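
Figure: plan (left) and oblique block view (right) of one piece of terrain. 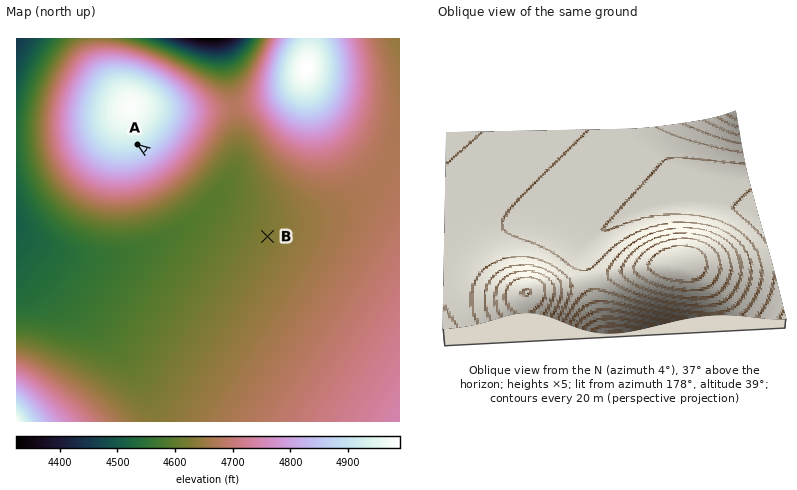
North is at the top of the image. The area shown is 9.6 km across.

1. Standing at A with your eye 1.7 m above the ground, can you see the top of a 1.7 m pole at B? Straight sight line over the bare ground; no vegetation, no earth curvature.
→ yes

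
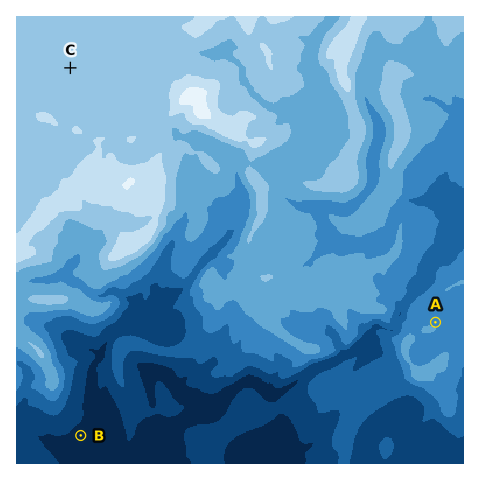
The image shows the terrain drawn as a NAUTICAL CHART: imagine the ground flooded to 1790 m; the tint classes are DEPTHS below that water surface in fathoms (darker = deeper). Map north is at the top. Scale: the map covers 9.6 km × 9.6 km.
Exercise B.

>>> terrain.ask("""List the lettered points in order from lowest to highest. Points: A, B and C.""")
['B', 'A', 'C']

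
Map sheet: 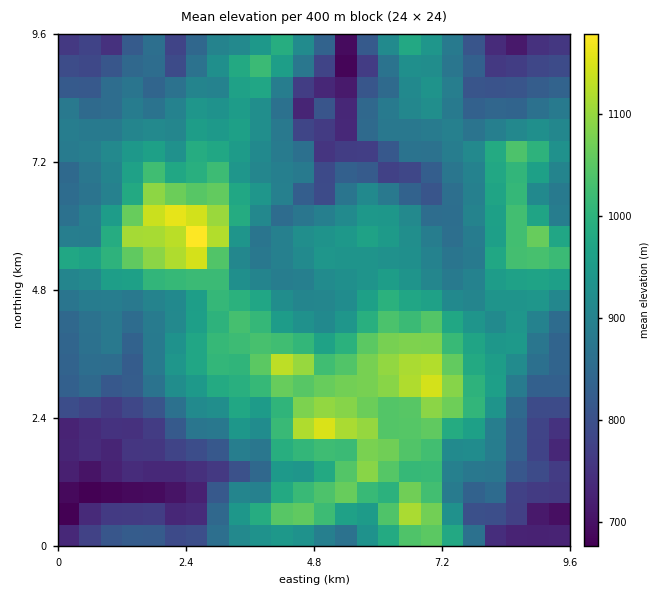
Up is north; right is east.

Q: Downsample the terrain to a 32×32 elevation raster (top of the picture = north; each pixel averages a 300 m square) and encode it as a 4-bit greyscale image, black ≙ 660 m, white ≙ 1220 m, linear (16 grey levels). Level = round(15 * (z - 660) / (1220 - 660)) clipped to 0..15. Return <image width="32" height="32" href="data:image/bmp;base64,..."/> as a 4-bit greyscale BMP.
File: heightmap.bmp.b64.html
<image width="32" height="32" href="data:image/bmp;base64,Qk12AgAAAAAAAHYAAAAoAAAAIAAAACAAAAABAAQAAAAAAAACAAATCwAAEwsAABAAAAAAAAAAAAAAABEREQAiIiIAMzMzAERERABVVVUAZmZmAHd3dwCIiIgAmZmZAKqqqgC7u7sAzMzMAN3d3QDu7u4A////ACNERURFZ3d3ZWeJqpdCIiISNDQyJGeJqZd4q8uVQzIRASIiIRNoiru6mJzKdEUyIhABEREjVmeZq7qaqmVVMzMhEiIiIjRHd4q8qalmZUQzIiIzIzNFV5iZq7qpdnZUMhIiIzRFV2iru7y6und2VDIiIiI1Zmh5ve3LqquZdlQzMzMzRXd4iazMu6q8uodUM0VTRWd4mYmqu7u7zcqYZERVVEVoiZmsy6u7zd3JiHVVVWVFaImZrNypu7zMuYh2VVVmRWiJqqqqmKu8u6mIhlVVZlZniaqpiHeaqquYh4dVVWZWZ4mqmHd3iaqah3d3ZWZmZneJmYd2d3iZiHZ4eIdmeHiZmpd2Znd4iHdmeIiImImrzMuGZmd3d3d2ZnmpmYeKu8ztlmZ3iIh3dmZpqrlmeczN7rdmd3eIh3ZWeJuoVnm83d24dVZneId1VniqhmZnm9y7qYdURnd2VFZ5qGZVZoq5m6h3ZURmVDRWeZh2VWeJmJqXdmZDUzNFZnmphmZniIeZiHZlMzM1ZWd5qodmZnd3iIh2ZCIlZmZmZ4iHdmZnZ4iIdlIzJmZmZVZmZmVVZleHiHZBQyVmd2VVVWZEVWVWdniHUiIlVodlRERVREVWRFZ5qGQhE1Z3ZTM0RDM0RVNXiJmGUhRnh2VCIzMjMkVTRmd5h1IVeJdlMhIy"/>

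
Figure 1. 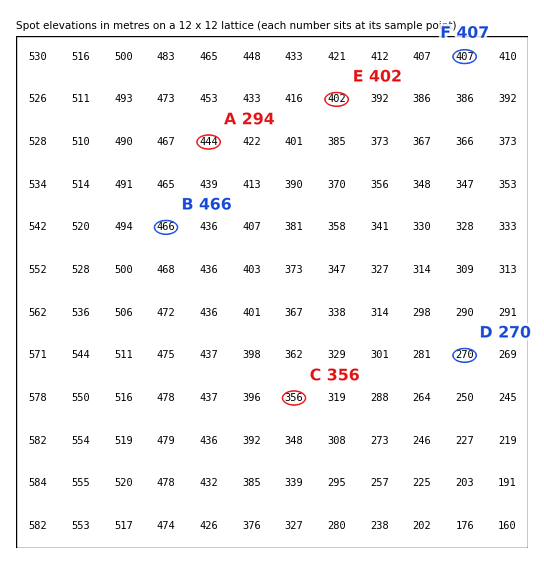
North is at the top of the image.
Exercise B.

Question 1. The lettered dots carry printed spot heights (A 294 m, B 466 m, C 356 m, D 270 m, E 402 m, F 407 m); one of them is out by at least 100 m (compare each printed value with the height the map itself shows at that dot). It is A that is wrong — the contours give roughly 444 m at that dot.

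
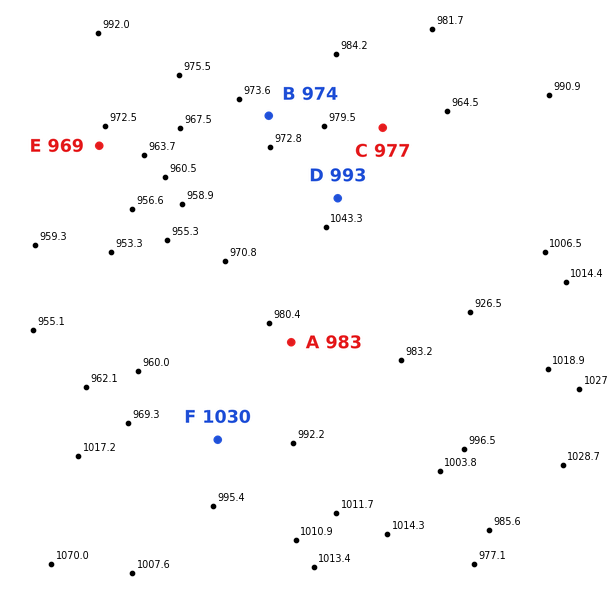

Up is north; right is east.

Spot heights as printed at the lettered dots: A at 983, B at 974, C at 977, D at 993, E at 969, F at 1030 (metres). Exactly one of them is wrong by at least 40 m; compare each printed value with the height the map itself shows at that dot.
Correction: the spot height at F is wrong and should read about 980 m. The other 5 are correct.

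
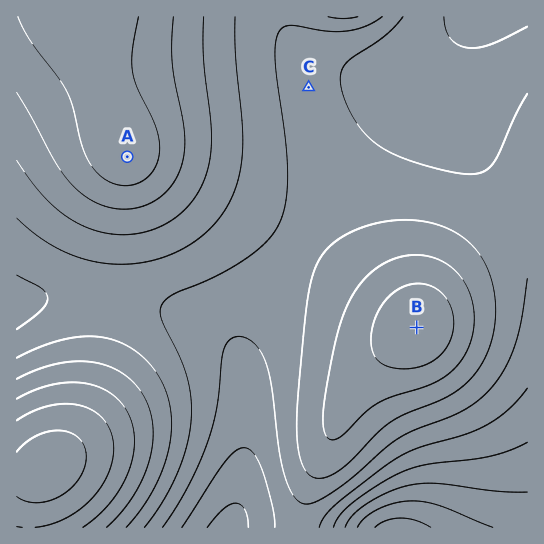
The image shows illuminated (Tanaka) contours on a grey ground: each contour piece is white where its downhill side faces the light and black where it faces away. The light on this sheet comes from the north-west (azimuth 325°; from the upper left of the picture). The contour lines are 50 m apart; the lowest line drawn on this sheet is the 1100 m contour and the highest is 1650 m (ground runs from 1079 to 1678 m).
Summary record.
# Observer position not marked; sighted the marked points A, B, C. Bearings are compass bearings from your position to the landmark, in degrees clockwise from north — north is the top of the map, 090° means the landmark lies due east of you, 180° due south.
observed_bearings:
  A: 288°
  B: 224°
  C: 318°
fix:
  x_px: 473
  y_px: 269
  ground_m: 1420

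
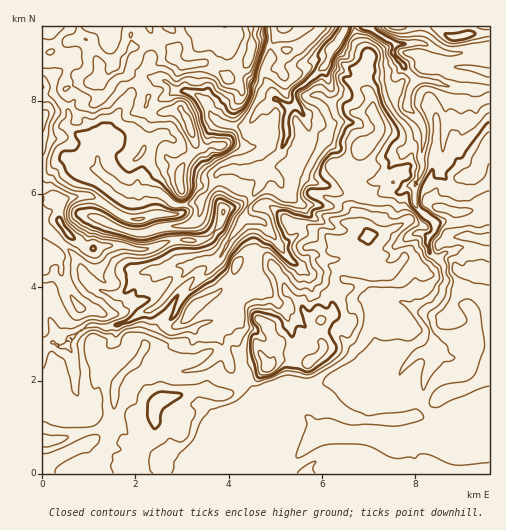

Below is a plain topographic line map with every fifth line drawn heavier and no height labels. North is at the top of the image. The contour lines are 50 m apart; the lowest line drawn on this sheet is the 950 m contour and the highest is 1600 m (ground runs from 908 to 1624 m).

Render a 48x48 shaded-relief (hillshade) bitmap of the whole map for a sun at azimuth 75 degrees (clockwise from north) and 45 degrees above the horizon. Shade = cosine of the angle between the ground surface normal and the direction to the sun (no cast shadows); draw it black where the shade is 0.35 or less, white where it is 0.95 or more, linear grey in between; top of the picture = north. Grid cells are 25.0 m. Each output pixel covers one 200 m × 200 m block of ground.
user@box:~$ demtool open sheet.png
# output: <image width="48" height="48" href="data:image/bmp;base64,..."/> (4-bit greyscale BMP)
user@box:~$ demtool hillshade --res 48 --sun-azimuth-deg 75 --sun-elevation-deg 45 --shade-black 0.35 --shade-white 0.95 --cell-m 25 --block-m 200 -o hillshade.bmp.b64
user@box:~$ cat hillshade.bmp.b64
<image width="48" height="48" href="data:image/bmp;base64,Qk32BAAAAAAAAHYAAAAoAAAAMAAAADAAAAABAAQAAAAAAIAEAAATCwAAEwsAABAAAAAAAAAAAAAAABEREQAiIiIAMzMzAERERABVVVUAZmZmAHd3dwCIiIgAmZmZAKqqqgC7u7sAzMzMAN3d3QDu7u4A////AIiJmXd5u6u6mZmZmJmIm6mZmZmZiJqpqoiJmHeJq6q6mZmZmJqpiaqZmJmZmaqpmZmZiIeIqpqqqZmZmYmqmJmpmqqZmqmZmZq6mHeJmZmaupmZmYmrqZmZqpmZmZmZmaqqqYeJh5mbypmZmYmqqZmZmIiZmZmZmaqqmHeId5qby5mZmZmaqYd5mZmZmpiZmaqql2eIZ6qqu6mJmZmqmHirqZmZqomZmZqph1eYZpqqqYmamZmZmZq7qZmZmImZmZqpd2eZd4qrqIq7qZmZmaq6mZmZh4mZmZmpZ3eZiZqpmaqql4iImaqpmZmZmImZmYmpZ4eamaqpiaqXQ3l1aaqZmZmZmImYiIm4V5iJqpmZqZqFEZqFeqqpmZmZmZmYeIq3R5mYmpmZqqhkBKuoiqu6qZmZmZmId5qVSLqHiru6mahzF6u5iL3LqpmZmZiIdqqGScp3m8uqqYhzNoy5icy7uYiJqoiZdamJmrlnq8qJiJmFEq2oiLqsyoiKyWiZdod3mIu6mahXqZmBBs2maLu8yoisx2iah3dmmrzMyXhUmpmCObp2iavMuZq8p3iqhndpzMy7q6hkaqqXiZZYqJvLqqqZmoeYd3Z83Lq6qrmIVpqpmFObl3m7qYiJmqZoeHetyIvcqqqZlViZlzbMlmmph4iZm7dHiJm9l6zLqqmpmUNqlUvcc0iHiZq6nMZYeJnLZqy5eJqpmXAqlY7WI2eJqpmrvbRpmYvIOLqGeZmHeJMGmc1SVWiYibqc7WZ4mbuFiru8qbuXiroznMgCZ2iYiryr6EiHd6Zc3LvMp2iaqsukjJI2ZXmHirzMyDaImVbO3Lpmiaqqc2vZmSBZiHZ4m6q83GWJqVr/2lJImZm9shvbhQKbhVd5q7qe+CWKqXrshVrKiLy8wwn9hoq6VGZpuqvNgmmqqXncq926maY71Urdl7yDFXiKqqvKRqupiKzcvMypmEAt7Jq7qZphOIZ5qqvJVqqImc3bu7hohTGP/bqquohlREaKqpq7dpd4mt3LuoZ4hkOe7LqpqXZ3QUiZirmtpod4mu2pqXZ4l1eMuZiImYZ4YTiHm8uspYh3ieypqYeHiHmXioiqqqlohURGnMyslYiGd9y7qYiHiIljnK3+qrt3h1Imm8zNlXmHVd3LmIiHeIcj77vtqbyGh2ImiL3dpHmYZO2omZd2Z3Uo/9qrqKuIllRFV87tg4qZde24d4hlZ3dt/4NqyauoZEIlau/rNKuZht2WV5qWaZee/EJa3KqVJVRXbP/WOLupiMl4Zpuoasu9xiFM7ad0SJZFff3HSbuqmLhmV6uoisuoZRF+7XaqWJMVnezKermIiKhmaKqau5VWZCa93nesyTA3re3Kd2Z3d5h3d6qbqXRYiJma3pm7zUAmne60R4iJmZmHaKmKqVWamrp37rerzHAkff5keaqZqpmXerh4uWesuql23tebzLMBffxXqnZ4iId3m7hoqYiruZmGz/qYrLkCrdVXYxN5mZh4q6houXi8qal2z+mqiax2pwA2U0iZmg=="/>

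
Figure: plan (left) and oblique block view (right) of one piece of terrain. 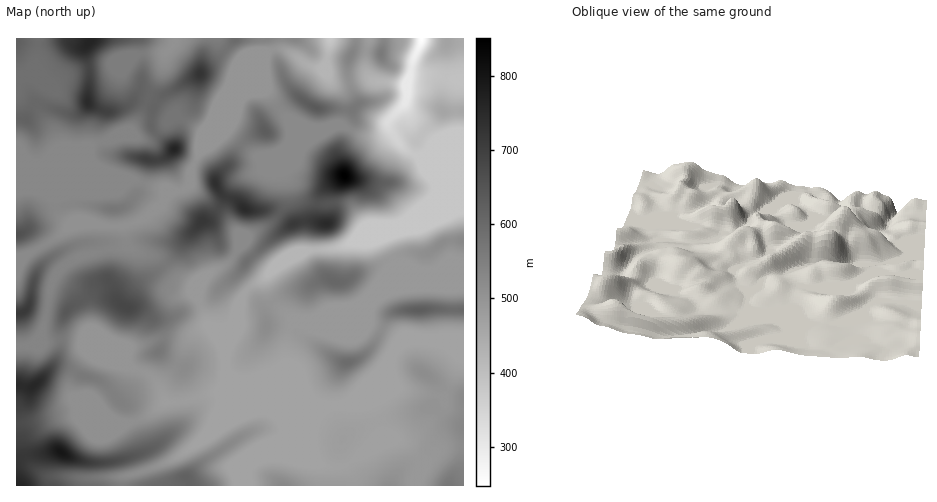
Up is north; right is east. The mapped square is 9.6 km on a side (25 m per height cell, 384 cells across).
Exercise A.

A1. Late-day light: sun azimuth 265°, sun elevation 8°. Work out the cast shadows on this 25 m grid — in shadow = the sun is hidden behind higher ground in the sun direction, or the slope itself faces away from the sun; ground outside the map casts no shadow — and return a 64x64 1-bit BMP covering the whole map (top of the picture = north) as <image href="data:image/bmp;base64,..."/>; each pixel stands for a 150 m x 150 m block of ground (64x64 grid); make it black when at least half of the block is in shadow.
<image width="64" height="64" href="data:image/bmp;base64,Qk0+AgAAAAAAAD4AAAAoAAAAQAAAAEAAAAABAAEAAAAAAAACAAATCwAAEwsAAAIAAAAAAAAA////AAAAAAB/AAAfgAAAAH+AAH8AAAAAYAAAPwAAAAAAAHweAAAAAAH8H4IAAAAAA/8H4AAAAAAD/wPwAAAAAAP+AfAAAAAAH+AA8AAAAAAfgABwAAAAAD+AAAAAAAAAP8AAAAAAAAA/8AAAAAAAAB/wAAAAAAAAH/AAAAAAAAAP/AAAAAHAAAf+AAAAAOAAB/wAAAAA+AAD+AIAAAA8AAHgBwAAABwAAcADAAAADgABwAOAAAAOADHgA4AAAAQAeeAB4AAAAAB84AzgAAAAADwAPuAAAAAAPgA/wAAAAAA+AD+BAACAAB4APYHAAOAAHgAIAPAA+AAeAIAAfAB4AA8AAAB+AGAABgAAAD+AAAAAAAADH8AAAAAAAAeHwAAAfAAAB8OHwAA/AAAPwAf+AD8AAA+AB//gPgAADgAH//wQAAAAPgP//AAAAAB+A4/wAAAAAP4BD/gAAAAH/AH//gAAAAf8Af//AAABh/wB//8AAAPD+AH//wAAA+H4Af//AAAB+eAB//8AAAH/AAP//AAAAf8GAf/wAAAA/g+A/4AAAAjwD4B/AAADiDAfAH+AAAPIPBwMf4AAHgA8AB4/wAA/AD4AfifAAD8AHwD+d8AAH5Afwfz3gAAfuB/x+OOAAB+8H/P448AAP5gf8/DH4AA/mB/jmM/gAB/YGcA8R/AAH/4AgHxn8A=="/>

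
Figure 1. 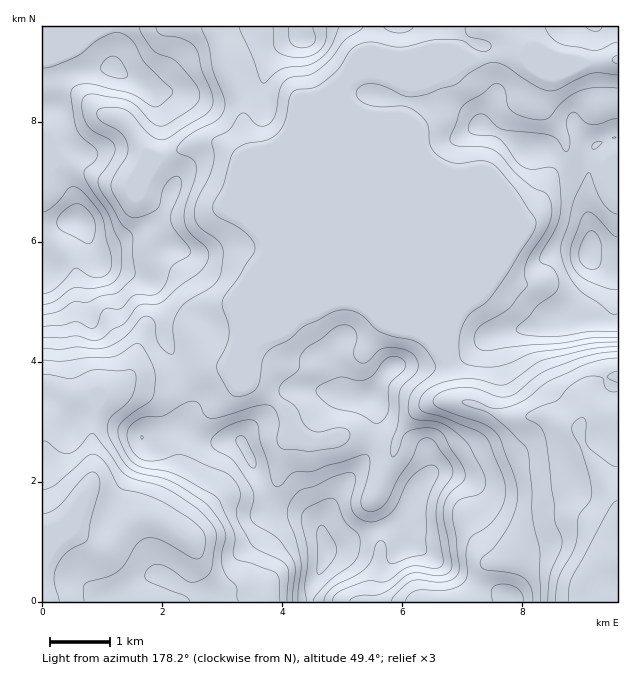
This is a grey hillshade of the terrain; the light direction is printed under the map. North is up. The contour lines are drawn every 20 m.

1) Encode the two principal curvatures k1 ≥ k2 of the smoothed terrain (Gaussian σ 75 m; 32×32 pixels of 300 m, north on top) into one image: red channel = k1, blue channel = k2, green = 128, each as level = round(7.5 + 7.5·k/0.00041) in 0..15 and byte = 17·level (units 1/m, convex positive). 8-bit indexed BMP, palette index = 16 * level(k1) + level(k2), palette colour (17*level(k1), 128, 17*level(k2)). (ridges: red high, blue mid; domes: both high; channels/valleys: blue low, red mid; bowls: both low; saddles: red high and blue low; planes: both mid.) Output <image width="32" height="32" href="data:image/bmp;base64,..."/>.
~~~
<image width="32" height="32" href="data:image/bmp;base64,Qk02CAAAAAAAADYEAAAoAAAAIAAAACAAAAABAAgAAAAAAAAEAAATCwAAEwsAAAABAAAAAAAAAIAAABGAAAAigAAAM4AAAESAAABVgAAAZoAAAHeAAACIgAAAmYAAAKqAAAC7gAAAzIAAAN2AAADugAAA/4AAAACAEQARgBEAIoARADOAEQBEgBEAVYARAGaAEQB3gBEAiIARAJmAEQCqgBEAu4ARAMyAEQDdgBEA7oARAP+AEQAAgCIAEYAiACKAIgAzgCIARIAiAFWAIgBmgCIAd4AiAIiAIgCZgCIAqoAiALuAIgDMgCIA3YAiAO6AIgD/gCIAAIAzABGAMwAigDMAM4AzAESAMwBVgDMAZoAzAHeAMwCIgDMAmYAzAKqAMwC7gDMAzIAzAN2AMwDugDMA/4AzAACARAARgEQAIoBEADOARABEgEQAVYBEAGaARAB3gEQAiIBEAJmARACqgEQAu4BEAMyARADdgEQA7oBEAP+ARAAAgFUAEYBVACKAVQAzgFUARIBVAFWAVQBmgFUAd4BVAIiAVQCZgFUAqoBVALuAVQDMgFUA3YBVAO6AVQD/gFUAAIBmABGAZgAigGYAM4BmAESAZgBVgGYAZoBmAHeAZgCIgGYAmYBmAKqAZgC7gGYAzIBmAN2AZgDugGYA/4BmAACAdwARgHcAIoB3ADOAdwBEgHcAVYB3AGaAdwB3gHcAiIB3AJmAdwCqgHcAu4B3AMyAdwDdgHcA7oB3AP+AdwAAgIgAEYCIACKAiAAzgIgARICIAFWAiABmgIgAd4CIAIiAiACZgIgAqoCIALuAiADMgIgA3YCIAO6AiAD/gIgAAICZABGAmQAigJkAM4CZAESAmQBVgJkAZoCZAHeAmQCIgJkAmYCZAKqAmQC7gJkAzICZAN2AmQDugJkA/4CZAACAqgARgKoAIoCqADOAqgBEgKoAVYCqAGaAqgB3gKoAiICqAJmAqgCqgKoAu4CqAMyAqgDdgKoA7oCqAP+AqgAAgLsAEYC7ACKAuwAzgLsARIC7AFWAuwBmgLsAd4C7AIiAuwCZgLsAqoC7ALuAuwDMgLsA3YC7AO6AuwD/gLsAAIDMABGAzAAigMwAM4DMAESAzABVgMwAZoDMAHeAzACIgMwAmYDMAKqAzAC7gMwAzIDMAN2AzADugMwA/4DMAACA3QARgN0AIoDdADOA3QBEgN0AVYDdAGaA3QB3gN0AiIDdAJmA3QCqgN0Au4DdAMyA3QDdgN0A7oDdAP+A3QAAgO4AEYDuACKA7gAzgO4ARIDuAFWA7gBmgO4Ad4DuAIiA7gCZgO4AqoDuALuA7gDMgO4A3YDuAO6A7gD/gO4AAID/ABGA/wAigP8AM4D/AESA/wBVgP8AZoD/AHeA/wCIgP8AmYD/AKqA/wC7gP8AzID/AN2A/wDugP8A/4D/AHOnp7inhoaXlaiXh3KQ9/FAYLKgMHCggqTq7Mhzc4aXk7qnhpa4qbeko7V1ZFD2+Ma2tPdxtvjikqS01YRihZeEp5dldqipl3GT+aaWkrP4yLmR5/b5+XJjhIW3x5VzdoeFlZWEp5ZzUVKztpeDpvinuKKmqNemkZaFhpeot4SGhYaFyIWEg3NjZLbap6TX6aa009e352KCuJeVh3aVdnWnhHO3lnV0dHXEtaa2pLi45nFAtejmUWOnuZaGhpeYhKiFYYSygWKVx6djxMSDp5fo13CT+ffFxLe5loaFqJaEp7diYsTZ5taXhnP5xJOFhaf3pIC26eq0p6eEh4Wog5aV2JKSyPzGlqbH1/hzZHWDY6TWcZX5lZS5lpWohYaUqYXJosL3/bWntsTp+JR1hpVjY9WS4uvn1silhaeFdIaYlbiVopPGpKeXg4PG1YSFppeW2MeAkIBwkKBwcYWFdZWXhXVkc4SVlZeYY2OktrfIyNf6pYJgUFByx6eFlXWFqXOVdXSDZKa3hoZ1dYaXlpanlOT2t9Xmxra4qHZ0c3KTdpWElZNit7d2hnaGlpenl7Zjk/z4s5XFqJaVg4ODcWCHlrfYlpDIl3WYhYeGdJen2aaikpGEhaXq1+bm6NfFxpel2KXHcLSGh6iFh3d2hIS4t3N1h4eHk6i319fZ5/f4t3OkY8Zyw3OFlHR3d4eHhYOEh3d3d4eFdIaGl7elhKXKk7a3tNbqlZaXg4Z3h3eHh4eHd4eHd3d2haZzcrKlt7qzt+y1pLaVl6eWhYeHh4d3h3eHh4d3d3d0tNZyx/nGlXLG2KZypun4x6WWhoeHd4d3h4eHh4eHd4eA59TY+qSjt/jGtLSV1nSFloWHh4d3d4eHh4eHh3eHh3Vgtpb5k7L7+8hwlMbUU1R1h4eHh4eHh4eHh4eHd3d3dWJztvZzYtXmcmBTtvh0c3aHh4d3h4eHh4eHd3d3d3eDlZPGxXSFxcCBYoWV+caWhHd3d4eHh4eHh4eHh4d3caSlo6e3doeWyMmlg4O1x6dzd4eHh4eHh4eHh4WUg2Jy6si0hMd2d7fH2NaAw5Bwk3V0k4aHh4eHh3eHlNjWpvTo2bWE2ceG5oNigJHpt5WllaTpkoeHh4eHd3aFhNnqxpZ1o8eUt8jXUHBQtdioydizlPmCdoeHhpaWpqeVtseVZXWU6XSUhcORtub3x8nKpoCW52Jyg4amuJaGhoZ1lrmmlnOn2MiWx/bp2LeWl7ZzcofWo6WigYaGh3eHdoWVp4V0dYGiknZ0ham5poSouYJ0drfl6tmBYnSDg3V2hpaVdXaDg6Nxd3eFk8SDUpSkgoaXhrfq6cPExNjXtaamhoaHlbfIycY="/>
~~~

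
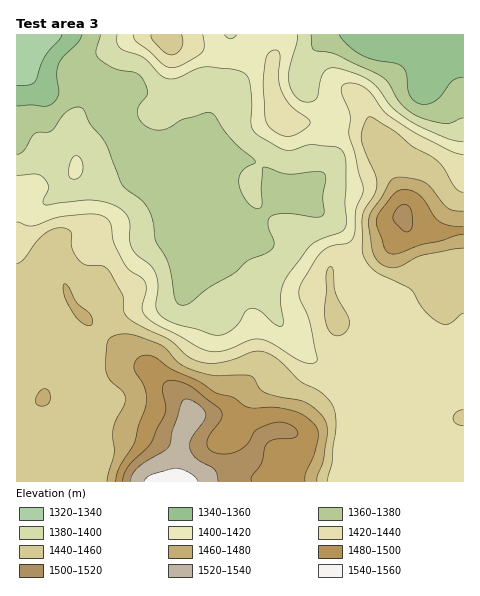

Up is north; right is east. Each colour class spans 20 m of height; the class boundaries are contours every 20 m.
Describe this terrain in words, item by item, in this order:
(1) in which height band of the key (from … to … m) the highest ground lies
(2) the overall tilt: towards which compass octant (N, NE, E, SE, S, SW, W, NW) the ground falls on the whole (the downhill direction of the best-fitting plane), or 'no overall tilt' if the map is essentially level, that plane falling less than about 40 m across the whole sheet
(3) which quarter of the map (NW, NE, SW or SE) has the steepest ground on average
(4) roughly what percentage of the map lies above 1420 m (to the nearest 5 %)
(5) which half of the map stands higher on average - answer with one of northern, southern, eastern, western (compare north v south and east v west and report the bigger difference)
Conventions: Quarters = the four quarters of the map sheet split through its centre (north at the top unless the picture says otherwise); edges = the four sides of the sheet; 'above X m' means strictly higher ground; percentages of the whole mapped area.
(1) The highest ground lies in the 1540–1560 m band.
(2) Overall the map slopes down towards the north.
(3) The north-east quarter is the steepest part of the map.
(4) Ground above 1420 m makes up about 55 % of the sheet.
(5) The southern half stands higher on average than the northern half.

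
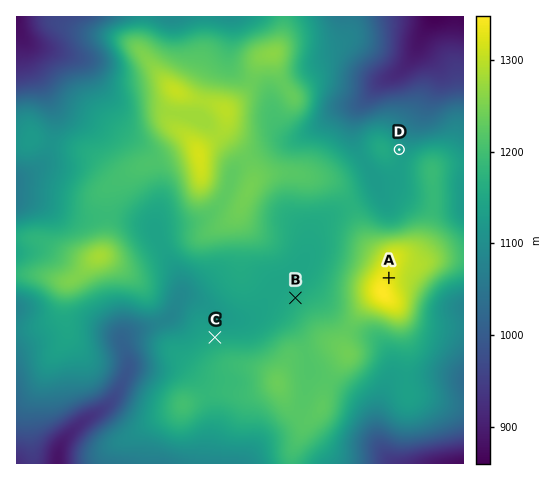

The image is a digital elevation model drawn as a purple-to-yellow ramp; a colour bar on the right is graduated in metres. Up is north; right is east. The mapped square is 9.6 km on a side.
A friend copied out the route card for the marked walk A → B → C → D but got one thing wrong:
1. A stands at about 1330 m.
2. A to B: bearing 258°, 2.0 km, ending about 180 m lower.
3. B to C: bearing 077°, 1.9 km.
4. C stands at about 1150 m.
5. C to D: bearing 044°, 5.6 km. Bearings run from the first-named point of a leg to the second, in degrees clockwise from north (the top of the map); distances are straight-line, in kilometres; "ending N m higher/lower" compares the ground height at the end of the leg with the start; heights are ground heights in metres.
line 3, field bearing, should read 244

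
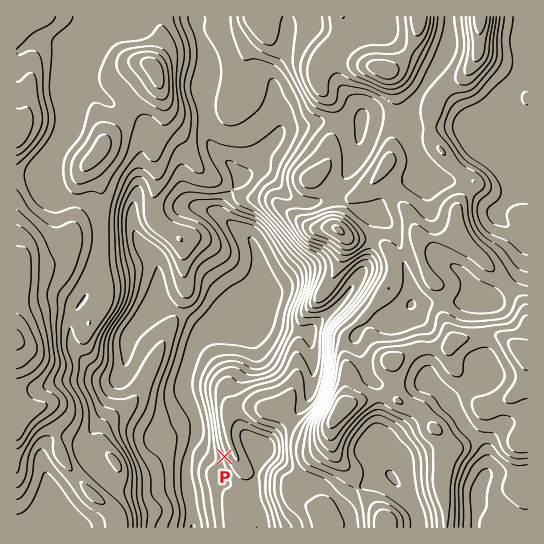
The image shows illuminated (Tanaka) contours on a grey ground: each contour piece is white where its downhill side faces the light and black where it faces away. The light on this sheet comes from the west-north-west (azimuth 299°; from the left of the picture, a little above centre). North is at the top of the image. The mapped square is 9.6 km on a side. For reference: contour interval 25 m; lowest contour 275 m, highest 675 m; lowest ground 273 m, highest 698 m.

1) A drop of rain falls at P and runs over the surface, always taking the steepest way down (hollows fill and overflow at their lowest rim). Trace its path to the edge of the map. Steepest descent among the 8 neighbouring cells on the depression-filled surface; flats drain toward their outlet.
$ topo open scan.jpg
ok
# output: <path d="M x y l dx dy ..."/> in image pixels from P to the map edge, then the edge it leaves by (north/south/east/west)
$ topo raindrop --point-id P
<path d="M225 457l-14 0-13-14-1 0-7 7-1 3 0 4-2 1 0 8-1 1 0 12 1 2 0 16 4 8 2 22"/>
exit: south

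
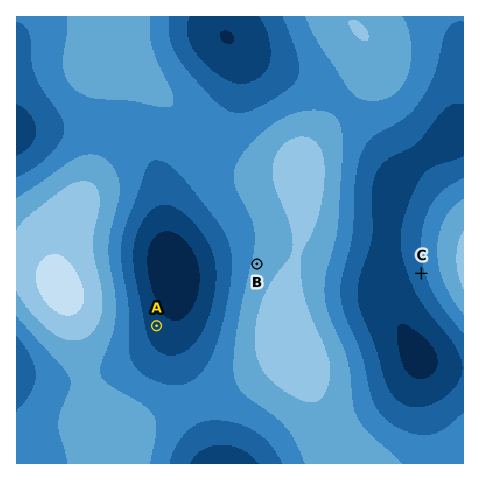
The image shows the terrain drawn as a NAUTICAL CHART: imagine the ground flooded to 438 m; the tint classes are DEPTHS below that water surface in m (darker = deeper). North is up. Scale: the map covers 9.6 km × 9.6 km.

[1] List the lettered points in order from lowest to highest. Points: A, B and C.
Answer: A C B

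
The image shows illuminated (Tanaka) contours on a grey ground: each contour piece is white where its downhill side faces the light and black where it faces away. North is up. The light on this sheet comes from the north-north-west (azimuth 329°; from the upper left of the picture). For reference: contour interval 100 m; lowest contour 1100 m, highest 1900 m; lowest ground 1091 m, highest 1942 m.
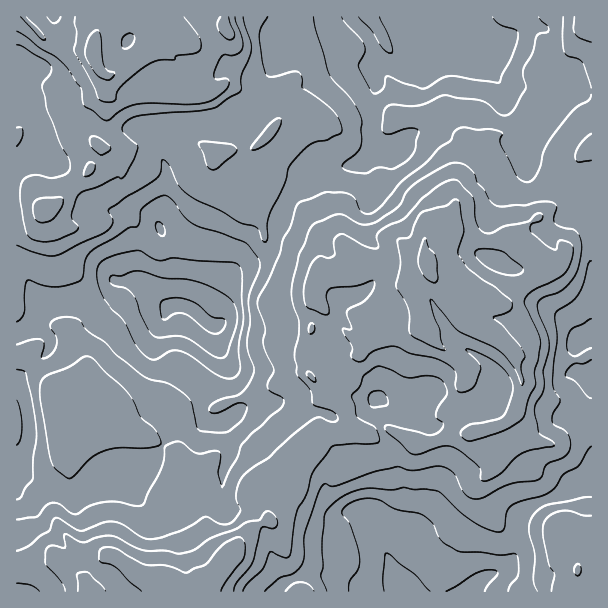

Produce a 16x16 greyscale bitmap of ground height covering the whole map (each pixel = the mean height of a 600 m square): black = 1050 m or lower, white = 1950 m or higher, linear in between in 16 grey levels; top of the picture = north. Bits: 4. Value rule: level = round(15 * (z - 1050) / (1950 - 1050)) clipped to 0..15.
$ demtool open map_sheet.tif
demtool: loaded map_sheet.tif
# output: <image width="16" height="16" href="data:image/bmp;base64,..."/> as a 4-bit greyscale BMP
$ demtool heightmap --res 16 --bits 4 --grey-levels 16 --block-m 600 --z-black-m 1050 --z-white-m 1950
<image width="16" height="16" href="data:image/bmp;base64,Qk32AAAAAAAAAHYAAAAoAAAAEAAAABAAAAABAAQAAAAAAIAAAAATCwAAEwsAABAAAAAAAAAAAAAAABEREQAiIiIAMzMzAERERABVVVUAZmZmAHd3dwCIiIgAmZmZAKqqqgC7u7sAzMzMAN3d3QDu7u4A////AKzN3ahkIzNpmrqruWQ0VXl3iIiqdFV3Zmh3iJqYiJmGaYh2eaqZq5d5h2VoqYmqpmd1Q2mqq7ymVlMRabvN3aZmQiNZu87cuIhURWirzsu6qoZnh5ityqmaqImXdnmoiZqpiZl2V4h5msupiIZmZneb7cuXZENEd7zt3JdkQzRp"/>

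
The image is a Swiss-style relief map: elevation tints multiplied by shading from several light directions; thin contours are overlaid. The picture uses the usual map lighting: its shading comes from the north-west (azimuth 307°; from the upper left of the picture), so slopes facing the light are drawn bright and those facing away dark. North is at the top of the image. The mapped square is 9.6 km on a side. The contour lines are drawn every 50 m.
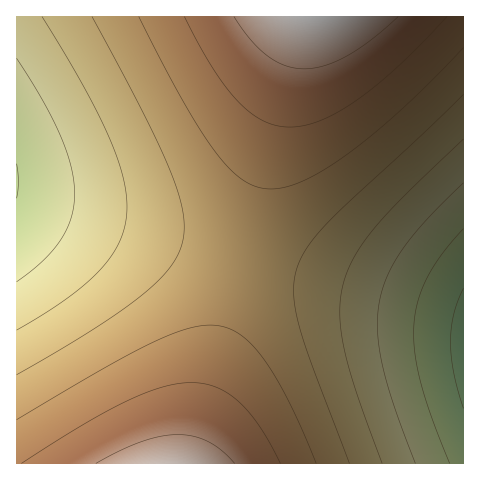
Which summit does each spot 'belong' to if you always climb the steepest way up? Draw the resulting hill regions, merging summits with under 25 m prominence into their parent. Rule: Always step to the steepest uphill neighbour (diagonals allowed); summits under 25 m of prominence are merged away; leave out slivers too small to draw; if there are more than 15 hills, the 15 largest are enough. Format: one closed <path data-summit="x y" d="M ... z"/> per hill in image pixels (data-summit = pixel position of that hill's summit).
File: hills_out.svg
<path data-summit="316 17" d="M463 16l-446 0-1 184 447 116z"/><path data-summit="172 463" d="M19 200l-3 1 1 263 447-1 0-147-2-1z"/>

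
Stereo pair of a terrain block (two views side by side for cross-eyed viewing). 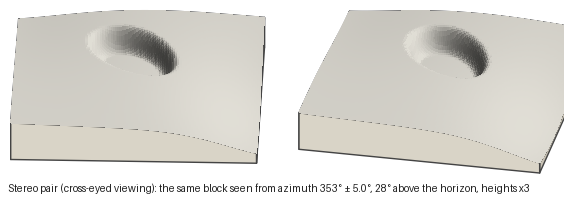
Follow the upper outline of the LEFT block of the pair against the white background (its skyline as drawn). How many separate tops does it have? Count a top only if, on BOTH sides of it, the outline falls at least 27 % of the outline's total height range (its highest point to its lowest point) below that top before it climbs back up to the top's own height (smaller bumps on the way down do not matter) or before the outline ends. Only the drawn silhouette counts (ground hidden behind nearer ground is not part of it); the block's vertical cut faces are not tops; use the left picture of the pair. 0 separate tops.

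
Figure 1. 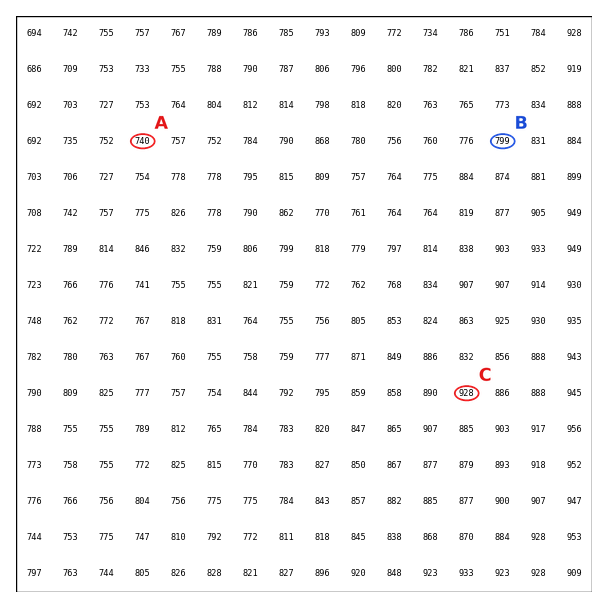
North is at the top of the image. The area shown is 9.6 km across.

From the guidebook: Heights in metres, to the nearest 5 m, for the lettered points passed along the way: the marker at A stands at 740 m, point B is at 800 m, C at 930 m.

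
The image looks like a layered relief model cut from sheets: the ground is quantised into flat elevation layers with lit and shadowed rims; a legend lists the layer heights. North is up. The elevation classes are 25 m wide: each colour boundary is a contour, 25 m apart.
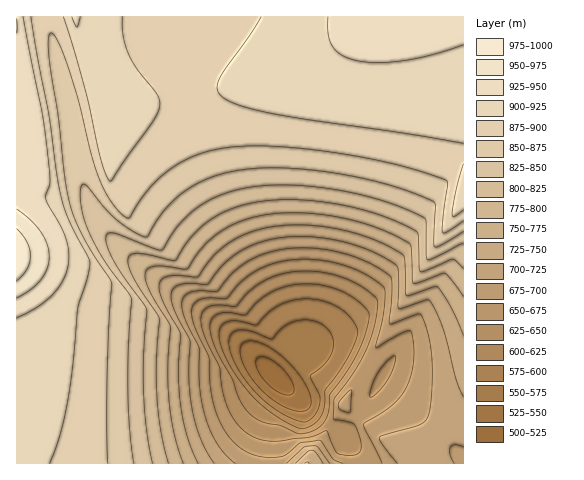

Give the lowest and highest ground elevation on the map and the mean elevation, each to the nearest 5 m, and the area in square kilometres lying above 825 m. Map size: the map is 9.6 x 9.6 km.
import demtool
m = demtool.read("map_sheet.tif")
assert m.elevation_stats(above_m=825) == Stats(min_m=515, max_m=995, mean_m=810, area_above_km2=53.9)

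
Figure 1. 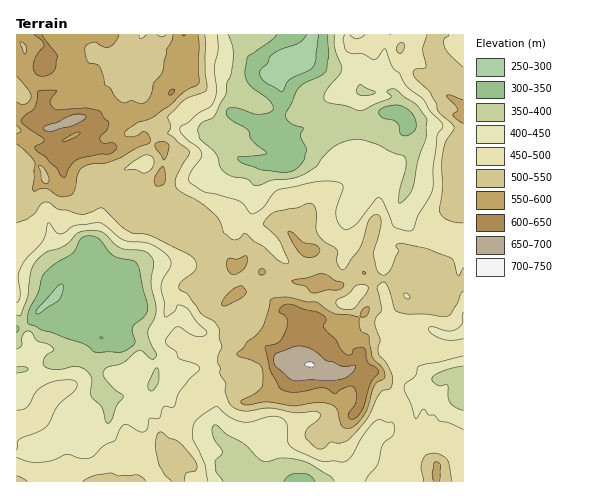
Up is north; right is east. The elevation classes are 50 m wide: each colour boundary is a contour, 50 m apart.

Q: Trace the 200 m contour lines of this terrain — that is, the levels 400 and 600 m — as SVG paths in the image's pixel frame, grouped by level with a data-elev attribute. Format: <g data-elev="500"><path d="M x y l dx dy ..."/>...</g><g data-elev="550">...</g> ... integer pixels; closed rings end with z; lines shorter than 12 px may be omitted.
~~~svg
<g data-elev="400"><path d="M223 481l-7-10-1-11 7-8-9-17-1-7 3-3 12 10 19 10 16 16 5 1 16-4 18 2 10 4 19 12 4 5"/><path d="M463 410l-8-3-5-5-3-17-9 0-5-3-1-3 2-4 10-4 19-5"/><path d="M151 391l-3-3 0-5 9-15 2 3-1 11-4 7z"/><path d="M17 367l8 0 3 2-4 3-7 1"/><path d="M17 315l2 1 2-1 6-16 4-26 4-11 12-10 12-3 7-4 14-13 12-2 9 2 18 15 7 2 19 2 5 4 3 5 1 6-3 18 5 27-8 22 1 7 8 15-3 4-2 0-9-8-5 0-15 12-14 4-5 3-1 4 2 5 10 10 8 7-6 10-7 16-4 1-4-16-11-11 1-17-7-9-9-4-19 4-11-3-3-3 1-5 3-4 6-4 0-3-4-3-13-5-4-7-3-2-3 0-2 3-2 4 0 7-5 4"/><path d="M361 95l-4-3 3-7 15 8-6 2z"/><path d="M335 35l0 14 7 21-3 5-13 17-2 6 1 3 37 9 27-11 2-3-4-4 6-3 23 16 11 14-1 19-8 23-5 25-4 10-9 7-1 0-1-4 8-31-1-11-27-12-16-5-12 0-13 5-10 8-12 14-11 8-11 3-21 2-16 6-9-7-16-3-8-5-3-5-3-11-17-15-2-10 4-8 12-6 12-22 1-10 4-10 2-17-1-11-3-11"/></g><g data-elev="600"><path d="M349 418l6 1 7-9 8-25 8-11 0-4-10-8-2-11-3-4-8 1-5 7-3 0-4-3-8-13-11-12 2-8-4-4-30-10-9 0-4 6 6 5 2 3 0 7-2 7-7 10-13 4 5 24 9 16 5 4 9 1 30-4 12 6 9-6 9-2 3 6 0 8-2 6-5 8z"/><path d="M62 177l4 0 4-11 7-6 22-6 11 0 6-4 1-3-4-4-9 1-4-3 0-4 7-8 2-6-10-12-12-3-32 1-5-7 6-11-17 0-1 1-1 8-3 8-8 6-5 7 4 5 19 12-1 4-8 4 0 3 11 8 10 11z"/><path d="M62 142l1-2 10-6 7-1-5 4z"/><path d="M169 94l3 1 2-6-3 1z"/><path d="M34 35l8 5 2 4 0 2-9 12-2 8 2 7 7 3 7-1 5-4 4-14-16-22"/></g>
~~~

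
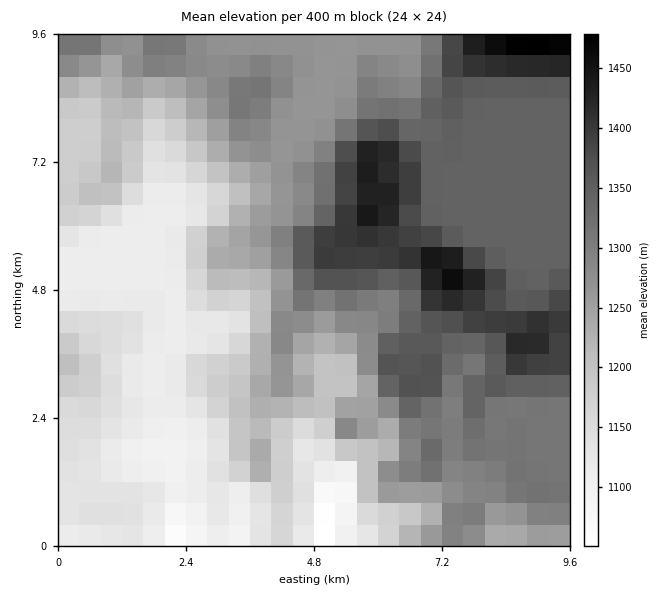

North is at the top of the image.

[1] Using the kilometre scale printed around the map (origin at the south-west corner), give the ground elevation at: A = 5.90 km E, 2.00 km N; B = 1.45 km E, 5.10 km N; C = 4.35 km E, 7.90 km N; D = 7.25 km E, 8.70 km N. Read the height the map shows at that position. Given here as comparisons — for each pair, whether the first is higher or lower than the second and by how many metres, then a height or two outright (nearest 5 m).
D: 255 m higher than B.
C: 155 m higher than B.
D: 150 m higher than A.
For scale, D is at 1365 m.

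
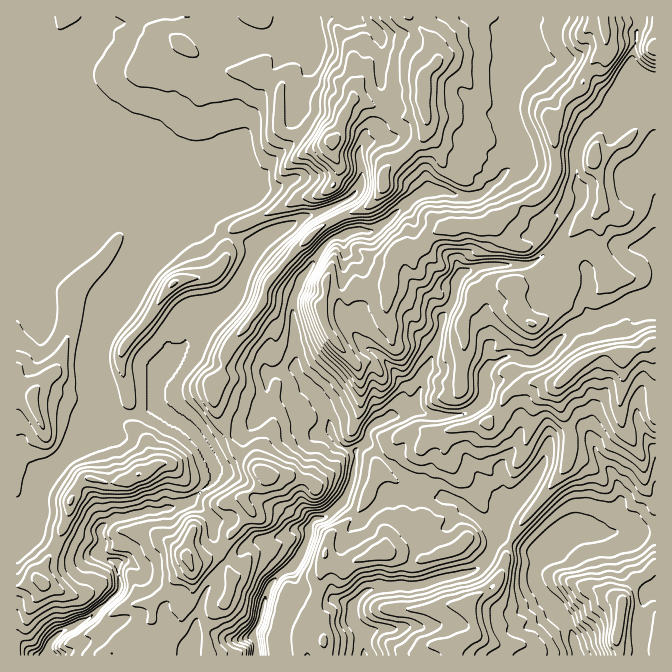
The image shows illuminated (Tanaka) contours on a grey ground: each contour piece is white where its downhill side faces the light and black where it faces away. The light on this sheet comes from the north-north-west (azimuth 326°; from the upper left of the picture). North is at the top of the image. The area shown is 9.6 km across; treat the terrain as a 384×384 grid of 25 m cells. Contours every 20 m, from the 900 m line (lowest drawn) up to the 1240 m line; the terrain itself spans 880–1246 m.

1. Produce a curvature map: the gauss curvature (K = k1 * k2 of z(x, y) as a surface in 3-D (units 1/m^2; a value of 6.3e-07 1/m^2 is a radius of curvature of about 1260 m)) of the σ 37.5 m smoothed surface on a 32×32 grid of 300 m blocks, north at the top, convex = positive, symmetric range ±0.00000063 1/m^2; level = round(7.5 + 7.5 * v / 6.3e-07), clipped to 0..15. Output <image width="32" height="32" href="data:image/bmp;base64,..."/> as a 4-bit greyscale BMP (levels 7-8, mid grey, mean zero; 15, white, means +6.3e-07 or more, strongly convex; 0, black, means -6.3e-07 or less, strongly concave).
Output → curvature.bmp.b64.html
<image width="32" height="32" href="data:image/bmp;base64,Qk12AgAAAAAAAHYAAAAoAAAAIAAAACAAAAABAAQAAAAAAAACAAATCwAAEwsAABAAAAAAAAAAAAAAABEREQAiIiIAMzMzAERERABVVVUAZmZmAHd3dwCIiIgAmZmZAKqqqgC7u7sAzMzMAN3d3QDu7u4A////AEb1p4eJL8eKdqeYaGiZmjZ0iDh3dGoHhqVoZ2mIdZeYpm8Yd5fJ6Hh312ioZ4l29kt4yIRYh5o1iHh3hqlLpia0lVmH9llGZ3WViHmFV3eJhktWdIhJe3uXxnjEDYd4hohmqXf3k9OPOHeHpXmIh4Z3+oaIcapnQod3iIh4aYZ3hmNciIODiF83d3h4WFd4h3daaLx3lvpnqId4h6qqZ4ZoZ3lmZ3ZXliR4h4d4p5eJi3h3aHdYiIi1iYhMd6F3iHeHd3dqd3eHdndaeGdmh5h2d4d3XZd4eIfDd8Zmi4lniZhmh3col2eIV4dYlYmGl3hoX4iHp4dqiJxXiIeHdZZ4d3dXh3iHeHeYiKd9loeHeHiIhqeJtqyHZ4dXdnd3eHeIiH+IV2g8V6ZmpqiIeId4eHd0V6ZlvWdoa6aQZ3eHiIh4eHhndqNomTiGf2eGh4iHd3h4WnykaGd7WYh3l5eIiHd4h3hnNCRkp4l2hXd3iIiIiIiHhZ9f9JeGeFeGh4iIiId3d3imsGaIeHmKt4eIiIh3d3h2P7Z1VoeIeJaHiIh3iId4l4c4eJd3d7d2h4h3d4eHiHiJdmeYd3aUd4h3d3iId3hpeIiHiYh2hrV3d4d4iHd4h4hod2l4h3pb4neIiIeHeHd6aId4d3h2iA94h4h4eHiHdZWYd4h3eHiV"/>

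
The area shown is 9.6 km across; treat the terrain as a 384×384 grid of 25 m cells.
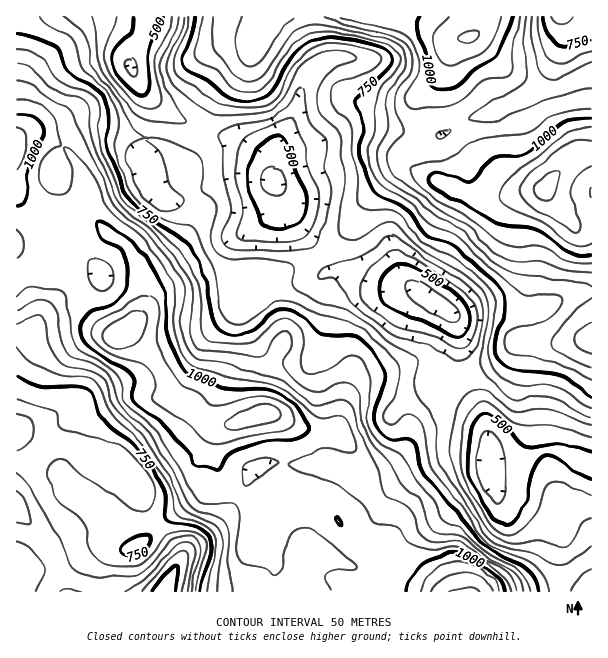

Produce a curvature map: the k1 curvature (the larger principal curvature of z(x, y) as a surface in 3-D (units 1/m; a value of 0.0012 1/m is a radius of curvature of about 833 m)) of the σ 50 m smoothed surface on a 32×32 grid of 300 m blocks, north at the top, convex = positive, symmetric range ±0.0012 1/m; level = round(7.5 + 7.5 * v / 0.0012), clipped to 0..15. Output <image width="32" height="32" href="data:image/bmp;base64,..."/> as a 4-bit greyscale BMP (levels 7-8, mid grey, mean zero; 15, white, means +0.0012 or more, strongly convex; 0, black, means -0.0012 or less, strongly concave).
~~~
<image width="32" height="32" href="data:image/bmp;base64,Qk12AgAAAAAAAHYAAAAoAAAAIAAAACAAAAABAAQAAAAAAAACAAATCwAAEwsAABAAAAAAAAAAAAAAABEREQAiIiIAMzMzAERERABVVVUAZmZmAHd3dwCIiIgAmZmZAKqqqgC7u7sAzMzMAN3d3QDu7u4A////ALmImMmJ3Jiom6iIq679upqrqrvcd63ZqZiIiLvfrLmaqIqs/5N76odouorK+le4WIi5iY75nMqIi7iclupFuWmKqJmY7tupmquom6nqZpqae5mpdY3LmaqqiZmquHd7qbqZh3afm3eYiHupmKVpnJe5qHd625pniHe/u6enepqIepiIacmtp4u8+2vIp2mneGmaqpu6vv//3Pc6yrdrl4madnv+uqmu+4n7epm5jIeKiZZaudy5mbdoy6loupuYeZnJa6zpmYioZ7q7rN3LmYmavd7Mxmmr24i7q8uK7bzcl4z/26WHae27u4eYZc2qupWcqP6YlkjMibh4h0W9hnm5u3W9u5d5qWqmd3dnq6d4vKpmzbqavLlpmHZ4iJuIiKqZie6Zm7vOyZmIipmrmKqah638m5Z3d7yqicp5uoe+qpjv2YvKl3Z7yoi5e6mJ/LqZ/HZpq6mXaLuWi+27vti3evlXqqqFV4iLu+/Im+6WpW/5dqqph3mpec/rqJqe+ci/pnnKqod4h6zLhoqoee7MrKndqJqIaJaIm5eJiXiqqqu8uJmamqm6qZyYmHiJmamc64ipm7zJq7q/2aiIiYipardZ2njNt5qpmuu3i7mbmouVWu/Kvbdndka8qauYiomrqJmM2q26hnd7zN25qHiZiqmYadmMu7zO/smr66d4"/>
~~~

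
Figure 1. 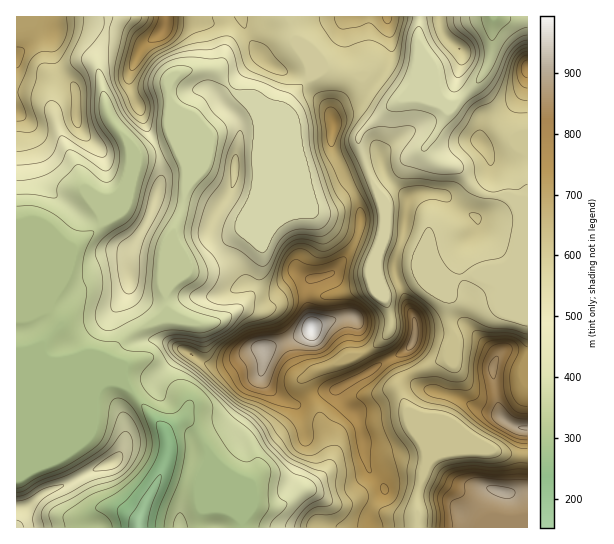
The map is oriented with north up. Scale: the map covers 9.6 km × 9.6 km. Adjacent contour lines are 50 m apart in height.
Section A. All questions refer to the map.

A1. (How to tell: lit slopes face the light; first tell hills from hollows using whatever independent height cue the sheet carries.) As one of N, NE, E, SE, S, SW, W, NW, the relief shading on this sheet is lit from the S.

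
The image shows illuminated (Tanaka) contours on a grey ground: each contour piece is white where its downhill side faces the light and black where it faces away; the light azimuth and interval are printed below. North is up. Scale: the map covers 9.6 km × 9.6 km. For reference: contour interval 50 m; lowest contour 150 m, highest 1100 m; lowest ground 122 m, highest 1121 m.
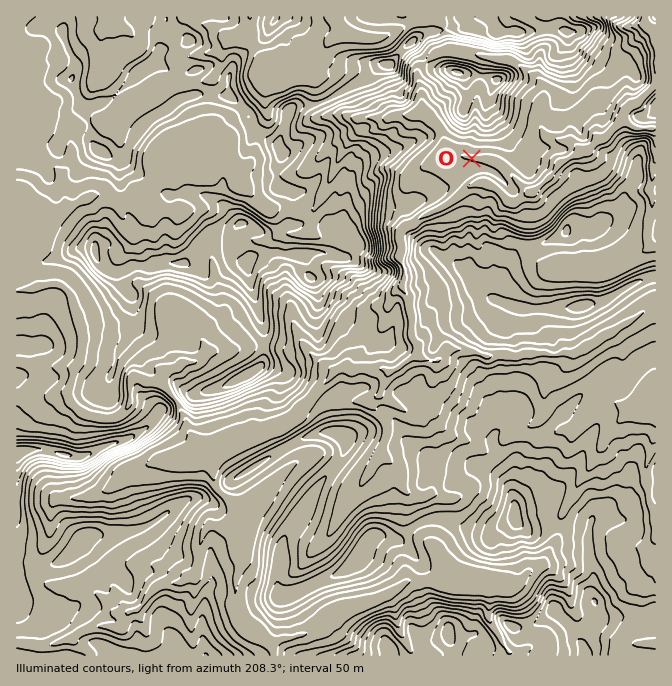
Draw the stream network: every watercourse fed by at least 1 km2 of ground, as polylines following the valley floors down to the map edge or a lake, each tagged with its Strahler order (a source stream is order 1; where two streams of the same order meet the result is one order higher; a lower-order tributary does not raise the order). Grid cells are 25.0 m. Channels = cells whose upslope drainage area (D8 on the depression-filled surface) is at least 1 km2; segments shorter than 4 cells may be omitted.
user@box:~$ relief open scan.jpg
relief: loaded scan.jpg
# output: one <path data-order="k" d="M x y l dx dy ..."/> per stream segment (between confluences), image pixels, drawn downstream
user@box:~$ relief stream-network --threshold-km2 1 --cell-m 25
<path data-order="1" d="M115 628l7 0 2-1 1-3 0-4 2-2 0-4 1-2"/><path data-order="2" d="M128 612l10-4 7-6 2-5 12-12 3-1 17 0 10-7 3 0 5-5 0-4 2-1 0-7 1-2 0-16 4-7 0-3 6-7 10 0 12-10"/><path data-order="1" d="M484 588l-7-6"/><path data-order="2" d="M477 582l-70 0-3 2-6 4-4 2-4 4-13 6-3 0-2 2-5 0-7 3-8 0-2 2-5 0-1 1-4 0-3 4-5 2 0 1-4 0-11 13-13 7-7 0-7 3-8 0-5 4-9 0-6-7-2-3-10-5-13-15 0-14-2-1 0-17 4-5 0-3 1-2 0-3 2-3-7-7 0-23-3-4 0-15"/><path data-order="1" d="M537 567l-7 5-2 0-10 12-11 0-2-2-28 0"/><path data-order="1" d="M655 540l0-15-1-1 0-9-2-1 0-7-3-5 0-15-2-2 0-12-2-1 0-4 2-1 0-5 3-7 0-8 2-2 0-3 2-2 0-5 1-2 0-30"/><path data-order="1" d="M337 522l7-14 8-10 0-1 6-7 6-10 3-3 3-9 4-3 3-8 5-5"/><path data-order="3" d="M232 515l0-5-8-15"/><path data-order="1" d="M257 500l-18 0-7-3-5 0-3-2"/><path data-order="1" d="M58 498l20 0 2-1 10 0 2-2 3 0 17-8 13-14 9-1 23-12 27 0 1-2 9 0 5-3 23 0"/><path data-order="3" d="M224 495l-9-8 0-5-1-2 0-18 8-7"/><path data-order="1" d="M428 495l-3 2-10 0-7-4-4-5-2-3 0-7-5-10-13-13-2 0 0-3"/><path data-order="3" d="M222 455l3-3 4 0 3-4"/><path data-order="2" d="M382 452l0-7 5-8 0-12-3-7-14-13 0-5 7-3 3-4"/><path data-order="3" d="M232 448l2 0 3-3 3 0 4-3 3 0 3-4 7 0 3-3 5 0 3-3 9 0 40-40 0-2 17-17 1-3"/><path data-order="1" d="M604 442l3-7 32-32"/><path data-order="1" d="M408 412l-10-5-3-4-5-1-3-4-7-3 0-2"/><path data-order="1" d="M599 403l5-5 8 0 7 7 10 0 1-2 9 0"/><path data-order="2" d="M639 403l16 0"/><path data-order="2" d="M172 395l5 5 8 17 0 5 2 1 0 4 2 3 6 8 0 2 7 7 0 1 30 0"/><path data-order="2" d="M380 393l4-6 0-4 1-1 2-9 3 0 4-3"/><path data-order="3" d="M335 370l7-3 3 0 2 1 23 0 2 2 5 0 1-2 6 0 1 2 9 0"/><path data-order="3" d="M394 370l6-3 12-10 3 0 2-2 0-12"/><path data-order="1" d="M595 347l-16 8-29 0-1-2-25 0-7 4-3 0-2-2-5 0-2-2-5 0-2 2-8 0-3 2-10-5-10 0-2-2-18 0-7 7 0 1-3 0-2 2-8 0-7-3 0-10-3-4"/><path data-order="3" d="M417 343l-5-5 0-23-2-2 0-6-2-2 0-8-3-4 0-23-1-2"/><path data-order="1" d="M298 333l6 12 10 10 8 8 5 2 5 5 3 0"/><path data-order="1" d="M187 322l15 16 3 7 0 8-8 9-12 0-8 8-5 2-5 5 0 8 5 10"/><path data-order="1" d="M400 288l0-6 4-5 0-9"/><path data-order="3" d="M404 268l-4-6 0-10 2-2 0-7-2-1 0-10 5-5 3 0 4-2 12-10 3-2 3 0 17-8 11-10 2 0 8-8 7-4 7 0 6 4 7 0 10 10 0 1 3 2 10 0 6-5 3 0 7-7"/><path data-order="1" d="M585 268l17 0 2-1 5 0 1-2 4 0 36-18 0-4-3-5 0-6 2-2 0-10 1-2 0-5 2-1 0-17-2-2 0-8 2-2 0-13 2-2 0-5 1-1 0-29-1-1 0-4-19 0-3-1-7-7 0-3"/><path data-order="2" d="M64 210l-7 7 0 1-25 25 0 27 2 2 0 8 1 2 0 3 27 0 8 8 2 4 0 3 2 2 0 5 1 1 2 9 5 8 0 18-2 2 0 8-2 2 0 3-4 5 0 14-2 1-2 9-2 1 0 9 2 3 10 12 7 3 3 0 2 2 6 0 2 1 14 0 6-3 8-8 0-4 2-1 0-15 5-7 3 2 4 0 3 3 9 0 1 2 4 0 6 3 5 5 2 0"/><path data-order="2" d="M137 198l-23 0-6-3-14 0-4 2-5 5-7 0-3 3-3 0-7 5-1 0"/><path data-order="1" d="M322 195l10-18 0-4 3-5 0-3 7-13 3-4 0-1 13-14 7 0 2-1 3 0 7-4 10-10 3-1 7 0 1-2 14 0 6-3 6 0 16 16 2 4 0 3 2 2 0 6 1 4 7 6"/><path data-order="3" d="M534 188l6-3 15-15 0-2 7-3 8-8 5-2 9-8"/><path data-order="1" d="M235 165l-3-3 0-4-3 0-4 2-18 18-25 0-7 4-13 0-2 1-5 0-10 9-1 0-7 6"/><path data-order="1" d="M444 155l1-2 7 0"/><path data-order="2" d="M452 153l3 2 7 0 2 2 6 0 2 1 15 0 1 2 9 2 3 3 2 0 23 23 9 0"/><path data-order="3" d="M584 147l6 0 4-2 8-8 5-2 18-18"/><path data-order="1" d="M30 120l0 30 7 3 10 10 5 2 8 8 2 4 0 15 3 6 0 10-1 2"/><path data-order="3" d="M625 117l2-5 17-17 1 0 4-3 5-5 1-4 0-38-1-2 0-8-9-8 0-10"/><path data-order="1" d="M177 85l10 0 2-2 5 0 1-1 9 0 1-2 4 0 3-2 7-8 3-7 0-13 10-12 2 0 5-5 6-3 4-3 1-4 0-6"/><path data-order="1" d="M528 72l6 5 1 0 7 6 2 4 0 11-4 5 0 10-1 2 0 7 1 1 0 4 2 3 8 8 4 0 1 2 12 0 2 2 3 0 7 6 5-1"/><path data-order="1" d="M292 68l12 0 3-1 13-14 4-1 3-7 7-7 11-5-1-5-9-8 0-3-1 0"/><path data-order="1" d="M107 22l0-5"/>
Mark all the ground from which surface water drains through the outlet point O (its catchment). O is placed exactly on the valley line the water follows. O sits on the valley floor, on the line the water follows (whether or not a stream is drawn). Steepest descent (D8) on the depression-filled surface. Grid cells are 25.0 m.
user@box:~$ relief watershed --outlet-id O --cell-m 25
6.43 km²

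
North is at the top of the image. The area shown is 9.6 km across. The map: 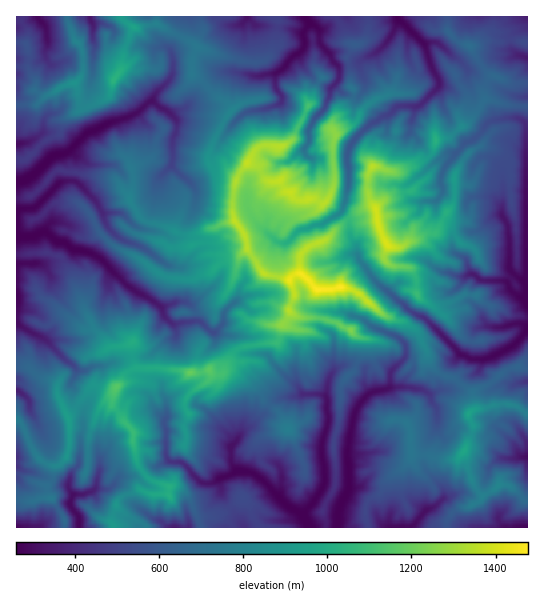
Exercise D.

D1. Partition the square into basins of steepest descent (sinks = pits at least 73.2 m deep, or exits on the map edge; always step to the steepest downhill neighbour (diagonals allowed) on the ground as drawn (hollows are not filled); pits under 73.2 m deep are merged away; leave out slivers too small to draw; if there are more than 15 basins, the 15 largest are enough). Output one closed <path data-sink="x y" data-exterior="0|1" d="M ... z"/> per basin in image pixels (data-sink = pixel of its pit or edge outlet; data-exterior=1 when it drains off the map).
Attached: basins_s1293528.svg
<path data-sink="310 527" data-exterior="1" d="M290 312l-9 14-1 11-3 6-28 2-12 4-16 26-8-2-3-2-15 2-34-5-26 0-10 6-10 16-3 15 21 26 0 15 7 23 13 12 28 8 8 9 12 30 124-1-2-17 13-27-3-40 7-26 0-28 5-11 11-11 4-13 0-16-10-9-16-8-16-4-19 0z"/><path data-sink="17 237" data-exterior="1" d="M171 129l-8 0-7 12-3 14-21 14 1 14-4 13-14-17-32-4-5-3-21-1-22 22-8 4-10 2-1 55 31-2 14 5 11 18 13 38 10 17 14 17 12 0 10-4 1 15 5 10 24 0 34 5 15-2 3 2 8 2 16-26 12-4 28-3 4-16 8-11 0-8 6-14-8-14-24-6-16-24-2-12-12-19 0-24 4-16-10-9-10-1-6-3-2-12 3-8-5-5z"/><path data-sink="525 298" data-exterior="0" d="M493 100l-8 0-12 17-22 19-13 3-7 16-14 9-18 8-26-5-5 7 0 20 5 12-12 5-24 17-11 12-17 7-9 8 0 18 17 16 17 0 7-2 10 2 10 6 22 20 20 6 11 7 6 7 12 31 9 9 14 4 16 12 2 6 5-8 12-5 17-15 10-2 11 0 0-260-19-2z"/><path data-sink="398 19" data-exterior="0" d="M446 16l-78 1 1 9-4 13-4 5-6 0-8 13 4 13 0 17 2 3 0 8-21 27 4 10-4 12 3 34-3 10-9 13-9-5-19 0-12-12-4-6-13-1-9-15-10-2-4 6-8 16-2 33 12 19 2 12 16 24 26 7 5-5 5-2 1-18 9-8 17-7 17-17 22-15 8-2-5-12 0-20 5-7 26 5 18-8 14-9 7-16 13-3 26-25 7-10-1-10 8-16-10-9-9-17-3-4-10-2-11-12z"/><path data-sink="17 182" data-exterior="1" d="M157 24l-25 6-8 20-3 19-9 14-1 11-5 5-24 9-16 9-5 6 0 6-3 6-12 5-21 20-9-1 1 40 10-2 8-4 22-22 21 1 5 3 32 4 14 17 4-13-1-14 21-14 3-14 7-12 8 0 10 4 2-1 15 4 15 9 4-12 15-23-9-10-9-5-15-16-7-5 0-13 5-14-7-6z"/><path data-sink="309 22" data-exterior="0" d="M367 16l-90 0 2 5-2 25-10 13-10 4-15-2-45-13-5 13 0 13 7 5 15 16 9 5 9 10-7 8-14 31 0 16 6 3 8 0 13 9 15-24 10-8 19 2 11-7 5 0 13 9 20-2 5-12-4-10 21-27 0-8-2-3 0-17-4-13 8-13 6 0 4-5 4-13z"/><path data-sink="338 519" data-exterior="0" d="M301 273l-7 2-5 4 6 14-6 18 10 6 19 0 16 4 16 8 10 9 0 16-4 13-11 11-5 11 0 28-7 26 3 40-11 20-2 12 2 4 1 9 41 0-2-21 3-6 9-5 6-6 2-9 10-9 7-3 10-12-1-26-3-8 9-12-1-8-4-2 0-8 4-15 7-7 4-21-8-17-5-5-11-7-20-6-26-23-16-5-7 2-17 0z"/><path data-sink="17 295" data-exterior="1" d="M47 252l-31 3 0 111 10 1 12 9 17 7 2 2 0 10 10 21 26-31 18 6 10-9 5-9 10-6-4-9 0-15-11 4-12 0-2-2-12-15-10-17-13-38-8-10-1-6z"/><path data-sink="79 523" data-exterior="0" d="M97 385l-4 0-5 5-20 25 0 39-7 10-6 2-3 13-5 7 1 9 16 23 1 10 48 0-2-6 1-5 9-20 17-8 15 6 14-2 2-3 0-3-20-8-9-10-7-23 0-15-21-26 3-15-10-1z"/><path data-sink="401 527" data-exterior="1" d="M462 453l-4 6-4 1-19-1-8-4-14 0-11 14-7 3-10 9-2 9-15 11-3 6 0 12 3 8 78 1 1-7 7-10 8-4 7 0 12-9-10-20z"/><path data-sink="527 457" data-exterior="1" d="M509 404l-18 1-4 3-13 1-5 4-1 2 5 14-10 26 8 23 11 18 16-11 7-1 8 4 10 12 4 0 1-86-10-7z"/><path data-sink="38 17" data-exterior="1" d="M67 16l-51 1 0 25 11 3 2 9-1 13 8 15-1 8 8 6 7-1 15-10 10-2 8-10 0-22-10-14z"/><path data-sink="90 17" data-exterior="1" d="M121 16l-53 1 5 20 10 14 0 22-8 10 7 25 24-9 5-5 1-11 9-14 3-19 9-23z"/><path data-sink="17 390" data-exterior="1" d="M26 367l-10 0 0 52 7 7 14 31 13 8 8 0 10-11 1-33-12-26 0-10-19-9z"/><path data-sink="247 17" data-exterior="1" d="M275 16l-74 0 2 17-7 13 46 15 20 0 5-2 10-13 2-25z"/>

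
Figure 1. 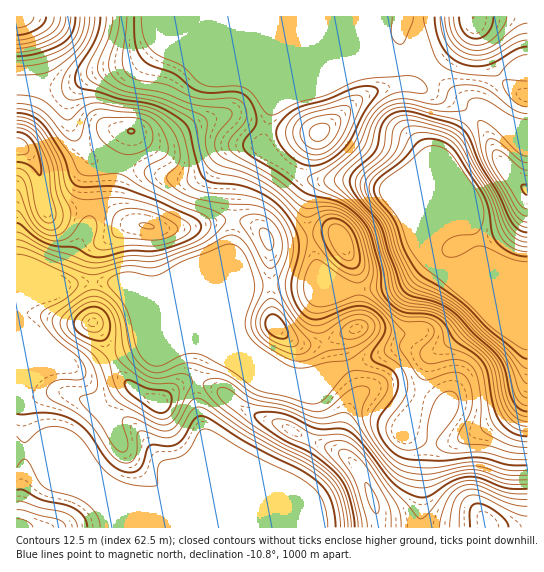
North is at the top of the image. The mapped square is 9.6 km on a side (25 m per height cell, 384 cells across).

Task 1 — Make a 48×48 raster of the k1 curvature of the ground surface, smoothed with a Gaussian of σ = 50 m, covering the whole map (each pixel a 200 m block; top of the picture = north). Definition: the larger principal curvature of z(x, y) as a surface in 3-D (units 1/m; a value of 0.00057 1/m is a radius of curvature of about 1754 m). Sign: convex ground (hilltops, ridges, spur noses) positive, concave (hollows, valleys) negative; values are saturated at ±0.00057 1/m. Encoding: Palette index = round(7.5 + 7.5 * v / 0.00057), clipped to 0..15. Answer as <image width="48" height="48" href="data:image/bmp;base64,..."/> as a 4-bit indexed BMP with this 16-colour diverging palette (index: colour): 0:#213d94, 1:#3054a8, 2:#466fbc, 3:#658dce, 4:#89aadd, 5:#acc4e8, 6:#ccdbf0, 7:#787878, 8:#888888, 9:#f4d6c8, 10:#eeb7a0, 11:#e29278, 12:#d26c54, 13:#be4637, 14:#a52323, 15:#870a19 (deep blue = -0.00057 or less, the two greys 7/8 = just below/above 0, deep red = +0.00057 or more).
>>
<image width="48" height="48" href="data:image/bmp;base64,Qk32BAAAAAAAAHYAAAAoAAAAMAAAADAAAAABAAQAAAAAAIAEAAATCwAAEwsAABAAAAAAAAAAlD0hAKhUMAC8b0YAzo1lAN2qiQDoxKwA8NvMAHh4eACIiIgAyNb0AKC37gB4kuIAVGzSADdGvgAjI6UAGQqHAMzMy6mHiIiIiIiIiIiId2jeuIiZiJqqu6mZmpiHiIiHiIiIiIiHd2nvyZmZmazLuqh3iIiIiHiHeHiHiHd3dmr/yqmZq83Lqqh3iIiIiIiHd4iIiId3ZWz/uZmqvNyZmbh3eIiImZh3eIiIiHd3Zp//qIiZq7qHeLh3h4iJuod4iIiIiId3et/9mHd4iaqGaKiHd4ib2neIiHeIiIh5z//6d2eIiJmXd6h3d3idyXiZiHiIiInf//64ZmiZh4iYiKh3d3jNqIm6h3iIic//67ynZneqh3iZmZh3d3rbiIzadniK3//7iLuXZnebmImqmJiHeKypiK7ZdnnP//2XeLuod3eKqZq7h5mZq8qZm+7ZiK3/25mGaKupiIiJqpq5ZYmqu6maz/3sq9/6d4iHd5qqqZmJmqu4ZYiaqYiL/rrdvO2nd4iIeImrupmYmqu4d4iIh3eu6masqrmId4iIh4mZqpiImby6qXiIdmjOt2aKqYiIh4mph4mYiZd3is3cqYiIh4vclneIiIeIiJzcqYmYd4d4rN26l3eImazbh3eIiIiImu/9zMu5h4mazdqIhneL3d3ah3iIiIiJzv/Kve/+3N7u7adnd4m93u7KiIiIiIeJz/t3is7/7u//64d3eImqms3KiIiIiIeIr/lVZ5rMmJq8uph3iIiHeLy5iIiIiHd3julmd3nMlmiqmIiIiHd3d6uHiIiHeHh3fdlnd4jMqHeJh3iIiHeHd5p3d4iHd4h3jdlneIzuyoZ4d3d3iHd4iJqXZ6mHeIh3ndmHaL/+yYd5mHd4iGeJmrzKiJqHeId3ndqYiu/8h3d5qpd4mnibu7zcuqu6qYdnrdqZm//KdmeIqqqqvJrOyYirvM3v7bqazcqarv/LqHeIiZmqzZrvuXeKvM3e7cy8zLma3/3Muoh4iHeaz5v+upmaq7qpq7u7u6ma3+uZmYh3d3d534v8mqqqqZiHeIiJqpiIvMuGeIiHh3Zp73v7eJmZmIiHd3iJqZh3mbuFV4iIh3Zs/Wz7d3eJmHeIiImamIiImZqGV4iIiIef/H37h2eImHeJqZmZiIiaqYiYeIh3eInv+7/6mHd4mIirqHeId4ibuoiaqph3d5z/x+/JmZiImZqqhmeHZ4msy5qru6hmVp7+h+2oeJmJmqqpl3eHeJu83KmZiIh2WL/5h9yoeJmrzMuqqpmJmqvM3sqHZmeHi96oiLuoiKzd3duqu7uqqZq7zu2nZVeL3cmIiZmYeby6qqqIirzLl3iZm+/smJve24d4q4iIiKuXeImHeJq7iHiId67/7u7rl3eKzIiJiJmHZ4iIhniZiHd3d4m83cuYiHirqYiJmIh3Z4iZd3iIiIiHiIiIiIiImIiZh4iJmIh3eJmIiHiIiIh4d4iId4iImZmYd5mJmYh4iYd4iIiIiIiIh4iHiIiImruodqqZqpmIiHd4iIiIiIiIiIiIiYd5q8y6h8y7u6mYiHeIiIiIiIiIh3iIiYeJrMu7qszMupmZh3iIiIiIiIiIiIh3eZiJrMqauw=="/>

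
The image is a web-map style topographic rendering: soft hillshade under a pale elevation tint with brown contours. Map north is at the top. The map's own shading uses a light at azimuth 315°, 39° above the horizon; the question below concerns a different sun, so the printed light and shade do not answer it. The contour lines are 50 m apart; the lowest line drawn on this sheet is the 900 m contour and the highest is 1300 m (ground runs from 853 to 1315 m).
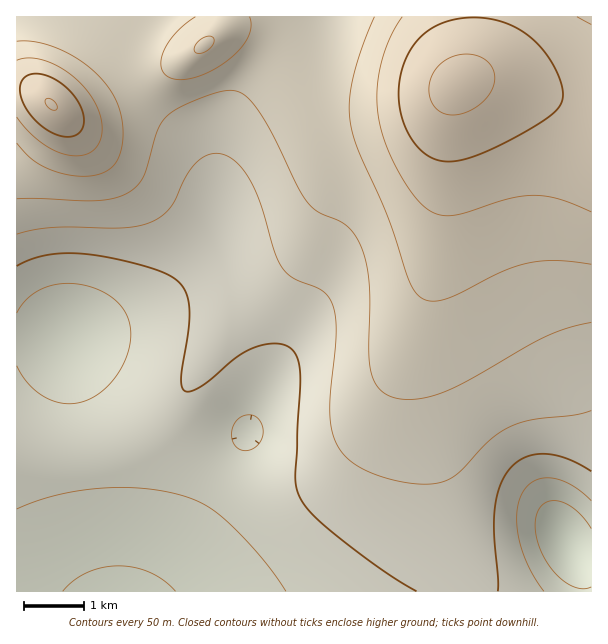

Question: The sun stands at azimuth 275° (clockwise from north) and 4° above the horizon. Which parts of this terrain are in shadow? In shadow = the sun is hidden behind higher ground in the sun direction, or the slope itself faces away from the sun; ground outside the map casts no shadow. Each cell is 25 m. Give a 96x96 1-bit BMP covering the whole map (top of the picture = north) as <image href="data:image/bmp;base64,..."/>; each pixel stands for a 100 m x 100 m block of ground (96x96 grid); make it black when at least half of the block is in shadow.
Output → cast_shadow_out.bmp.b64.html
<image width="96" height="96" href="data:image/bmp;base64,Qk2+BAAAAAAAAD4AAAAoAAAAYAAAAGAAAAABAAEAAAAAAIAEAAATCwAAEwsAAAIAAAAAAAAA////AAAAAAAAAAAAAAAAAAAAD/4AAAAAAAAAAAAAH/8AAAAAAAAAAAAAH/8AAAAAAAAAAAAAP/8AAAAAAAAAAAAAf/8AAAAAAAAAAAAAf/8AAAAAAAAAAAAA//8AAAAAAAAAAAAA//8AAAAAAAAAAAAB//8AAAAAAAAAAAAB//8AAAAAAAAAAAAB//4AAAAAAAAAAAAD//4AAAAAAAAAAAAD//4AAAAAAAAAAAAD//wAAAAAAAAAAAAD//gAAAAAAAAAAAAD//gAAAAAAAAAAAAH//AAAAAAAAAAAAAD/+AAAAAAAAAAAAAD/8AAAAAAAAAAAAAD/4AAAAAAAAAAAAAD/wAAAAAAAAAAAAAB/AAAAAAAAAAAAAAA4AAAAAAAAAAAAAAAAAAAAAAAAAAAAAAAAAAAAAAAAAAAAAAAAAAAAAAAAAAAAAAAAAAAAAAAAAAAAAAAAAAAAAAAAAAAAAAAAAAAAAAAAAAAAAAAAAAAAAAAAAAAAAAAAAAAAAAAAAAAAAAAAAAAAAAAAAAAAAAAAAAAAAAAAAAAAAAAAAAAAAAAAAAAAAAAAAAAAAAAAAAAAAAAAAAAAAAAAAAAAAAAAAAAAAAAAAAAAAAAAAAAAAAAAAAAAAAAAAAAAAAAAAAAAAAAAAAAAAAAAAAAAAAAAAAAAAAAAAAAAAAAAAAAAAAAAAAAAAAAAAAAAAAAAAAAAAAAAAAAAAAAAAAAAAAAAAAAAAAAAAAAAAAAAACAAAAAAAAAAAAAAAAAAAAAAAAAAAAAAAAAAAAAAAAAAAAAAAAAAAAAAAAAAAAAAAAAAAAAAAAAAAAAAAAAAAAAAAAAAAAAAAAAAAAAAAAAAAAAAAAAAAAAAAAAAAAAAAAAAAAAAAAAAAAAAAAAAAAAAAAAAAAAAAAAAAAAAAAAAAAAAAAAAAAAAAAAAAAAAAAAAAAAAAAAAAAAAAAAAAAAAAAAAAAAAAAAAAAAAAAAAAAAAAAAAAAAAAAAAAAAAAAAAAAAAAAAAAAAAAAAAAAAAAAAAAAAAAAAAAAAAAAAAAAAAAAAAAAAAAAAAAAAAAAAAAAAAAAAAAAAAAAAAAP4AAAAAAAAAAAAAB/+AAAAAAAAAAAAAH//AAAAAAAAAAAAAf//wAAAAAAAAAAAA///4AAAAAAAAAAAB///8AAAAAAAAAAAD///+AAAAAAAAAAAH////AAAAAAAAAAAP////AAAAAAAAAAAP////AAAAAAAAAAAf////AAAAAAAAAAAf////AAAAAAAAAAA////+AAAAAAAAAAA////8AAAAAAAAAAB////wAAAAAAAAAAB///8AAAAAAAAAAAD//+AAAAAAAAAAAAD//wAAAAAAAAAAAAD//AD4AAAAAAAAAAD/8AB/AAAAAAAAAAD/gAB/wAAAAAAAAAD4AAB/4AAAAAAAAAAAAAA/8AAAAAAAAAAAAAA/+AAAAAAAAAAAAAAf+AAAAAAAAAAAAAAP+AAAAAAAAAAAAAAH8AAAAAAAAAAAAAADwAAAAAAAAAAAAAAAAAAAAAAAAA="/>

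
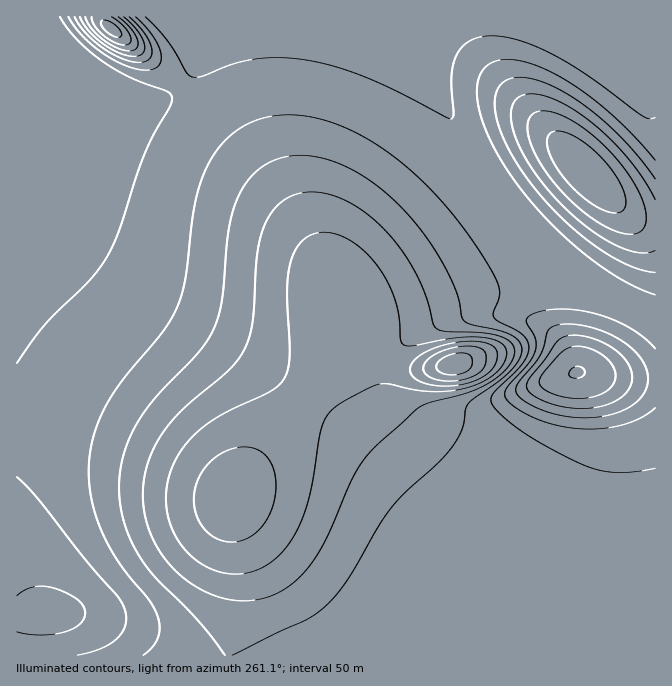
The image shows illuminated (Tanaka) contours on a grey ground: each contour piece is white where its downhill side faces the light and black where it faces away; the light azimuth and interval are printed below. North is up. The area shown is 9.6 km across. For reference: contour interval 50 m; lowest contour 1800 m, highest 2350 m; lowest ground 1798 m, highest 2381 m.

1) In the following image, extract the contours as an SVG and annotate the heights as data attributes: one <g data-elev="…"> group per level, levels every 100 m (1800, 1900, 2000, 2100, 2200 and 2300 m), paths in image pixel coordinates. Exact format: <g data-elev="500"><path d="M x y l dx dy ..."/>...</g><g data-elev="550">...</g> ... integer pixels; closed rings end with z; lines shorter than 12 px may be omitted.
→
<g data-elev="1800"><path d="M572 378l-3-5 5-6 6 0 4 3 1 3-3 4-5 1z"/></g><g data-elev="1900"><path d="M580 409l-18-2-17-5-13-8-5-7 2-9 15-18 13-18 5-4 7-2 18 1 22 8 15 13 5 7 3 8 0 7-2 7-4 6-6 5-18 8z"/></g><g data-elev="2000"><path d="M17 477l23 25 44 56 33 37 7 13 2 9-1 8-3 7-5 6-16 10-24 7"/><path d="M655 408l-15 10-20 7-21 4-24-1-23-4-22-8-20-13-4-5-1-5 2-6 20-22 7-12 2-6 0-7-10-20 4-5 9-3 13-3 17 0 16 2 17 5 30 13 13 9 10 10"/><path d="M655 118l-6 1-7-3-48-36-35-23-27-12-24-7-16-2-14 1-10 5-9 8-4 8-3 12-1 15 3 28-1 4-3 2-53-28-30-13-32-11-28-7-29-2-24 1-22 5-30 12-10 1-5-4-21-35-21-21"/><path d="M60 17l16 21 24 22 30 17 38 15 3 3 1 5-3 8-15 25-9 20-26 77-12 27-19 24-44 45-27 37"/></g><g data-elev="2100"><path d="M232 655l76-36 12-8 12-11 17-23 28-49 14-20 15-16 34-31 14-16 8-17 4-20 2-5 40-30 10-11 4-10-3-10-8-7-13-5-26-5-9-5-7-28-15-32-21-32-26-28-19-16-20-13-20-9-20-5-21-1-20 5-17 10-13 16-9 16-5 20-8 75-7 29-7 13-9 12-40 41-17 22-13 25-8 27-2 20 2 21 6 22 9 20 17 25 45 45 27 35"/><path d="M655 179l-19-26-22-23-24-20-25-17-21-11-20-5-16 2-4 3-6 6-3 9 0 10 2 13 4 13 16 30 23 32 29 29 31 25 30 17 14 5 11 1"/><path d="M75 17l13 18 19 16 21 10 10 1 7 0 5-4 2-3-1-10-8-13-14-15"/></g><g data-elev="2200"><path d="M227 574l18-1 17-5 15-11 14-17 10-18 7-22 14-73 5-12 8-8 30-17 15-6 8 0 26 6 19 2 21-2 20-4 16-9 11-10 6-12-1-5-2-5-12-6-20-2-24 2-34 7-10-1-3-5-3-26-5-21-10-20-15-18-16-14-18-8-17 0-13 7-10 13-6 20-1 24 3 58-2 13-4 10-5 7-7 5-48 24-25 17-11 11-9 11-7 14-4 13-2 17 1 15 4 15 7 13 11 13 11 10 14 7z"/><path d="M623 233l11 1 6-2 4-5 2-9-1-10-5-13-16-27-24-26-26-21-12-6-12-3-10-1-7 2-5 9 1 15 7 18 14 22 17 20 20 17 20 13z"/><path d="M85 17l8 13 13 12 16 8 12 0 4-5-2-8-7-10-11-10"/></g><g data-elev="2300"><path d="M439 380l21 0 17-6 5-4 3-5 1-8-1-5-8-5-13-1-16 3-14 6-8 7-3 8 5 6z"/><path d="M115 37l5 0 2-2-3-7-9-6-5-2-3 1-1 2 2 5z"/></g>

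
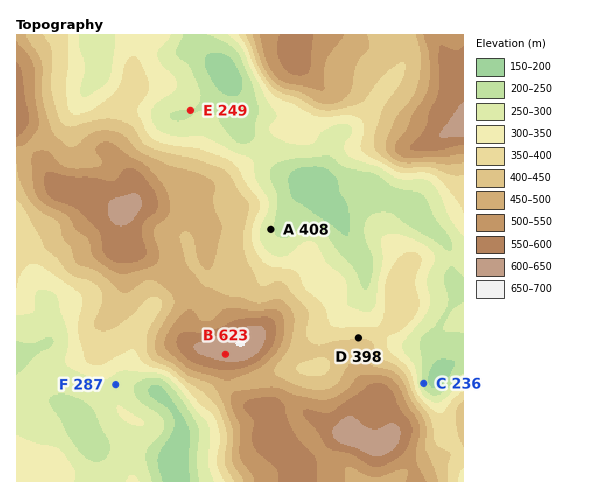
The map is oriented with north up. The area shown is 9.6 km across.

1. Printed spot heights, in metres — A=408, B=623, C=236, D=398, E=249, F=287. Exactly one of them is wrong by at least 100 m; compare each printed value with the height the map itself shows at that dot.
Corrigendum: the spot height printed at A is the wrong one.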